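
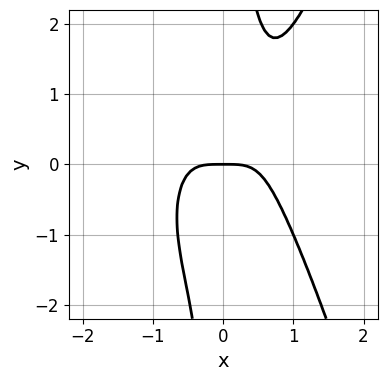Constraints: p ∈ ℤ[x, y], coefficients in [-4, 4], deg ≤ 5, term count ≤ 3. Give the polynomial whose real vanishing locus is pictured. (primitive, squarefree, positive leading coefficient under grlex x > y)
The degree is 4 — the shape is more complex than any degree-3 curve.
Observable constraints: one y-axis crossing is at y = 0; it crosses the x-axis at the gridline x = 0.
These observations pin down the coefficients.

2*x^4 - x*y^2 + y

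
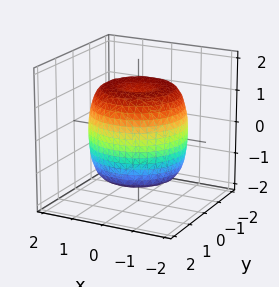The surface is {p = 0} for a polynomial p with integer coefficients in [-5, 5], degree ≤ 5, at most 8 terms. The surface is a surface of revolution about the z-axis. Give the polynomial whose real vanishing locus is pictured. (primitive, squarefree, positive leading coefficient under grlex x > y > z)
2*x^4 + 4*x^2*y^2 + 2*y^4 - 3*x^2 - 3*y^2 + 2*z^2 - 3

First, deg p = 4. A generic line meets the surface in up to 4 points.
Then, symmetry: the z-axis is an axis of rotation, so x and y enter only as x² + y².
Then, observable constraints: a circular section at z = -1 has radius between 1 and 2.
Finally, fitting integer coefficients to these (and the overall shape) gives p.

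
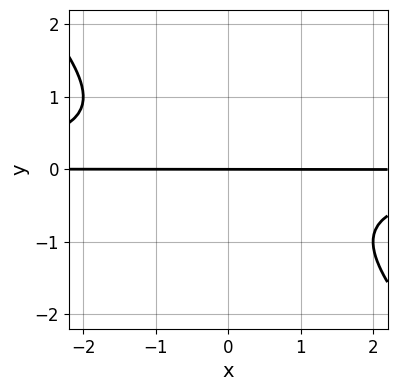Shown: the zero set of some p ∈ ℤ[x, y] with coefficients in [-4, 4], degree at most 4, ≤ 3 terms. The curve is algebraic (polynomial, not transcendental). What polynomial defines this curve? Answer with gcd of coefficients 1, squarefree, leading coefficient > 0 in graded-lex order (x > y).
x*y^2 + y^3 + y

(a) The degree is 3 — the shape is more complex than any degree-2 curve.
(b) Checking where it meets the axes: one y-axis crossing is at y = 0; the visible x-axis segment lies entirely on the curve.
(c) Fitting integer coefficients to these (and the overall shape) gives p.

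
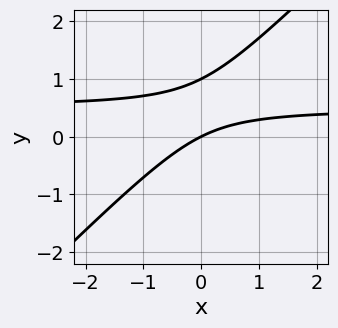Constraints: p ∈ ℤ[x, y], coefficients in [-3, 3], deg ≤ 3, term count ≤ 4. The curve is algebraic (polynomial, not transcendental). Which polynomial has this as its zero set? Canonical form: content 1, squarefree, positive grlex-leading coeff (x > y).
First, the degree is 2 — no degree-1 curve has this shape.
Next, from the axis intercepts and sections: one x-axis crossing is at x = 0; the y-axis gridline crossings are at y ∈ {0, 1}.
Finally, putting this together gives p.

2*x*y - 2*y^2 - x + 2*y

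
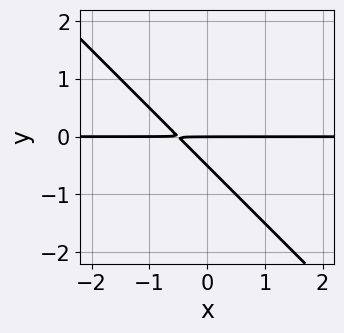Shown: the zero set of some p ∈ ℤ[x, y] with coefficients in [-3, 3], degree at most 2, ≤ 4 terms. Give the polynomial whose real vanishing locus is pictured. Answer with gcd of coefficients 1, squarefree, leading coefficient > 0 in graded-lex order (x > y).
(a) deg p = 2. A generic line meets the curve in up to 2 points.
(b) Reading off the gridlines: the visible x-axis segment lies entirely on the curve; it crosses the y-axis at the gridline y = 0.
(c) Together with the visible shape, these determine p as stated.

2*x*y + 2*y^2 + y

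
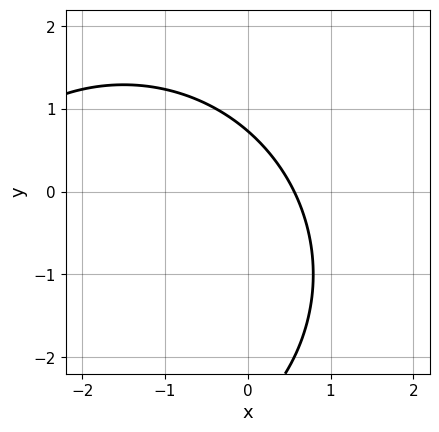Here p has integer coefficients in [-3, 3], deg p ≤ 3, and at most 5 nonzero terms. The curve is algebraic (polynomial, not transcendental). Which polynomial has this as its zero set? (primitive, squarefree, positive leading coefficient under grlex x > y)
1. The degree is 2 — the shape is more complex than any degree-1 curve.
2. Matching integer coefficients to the picture gives p.

x^2 + y^2 + 3*x + 2*y - 2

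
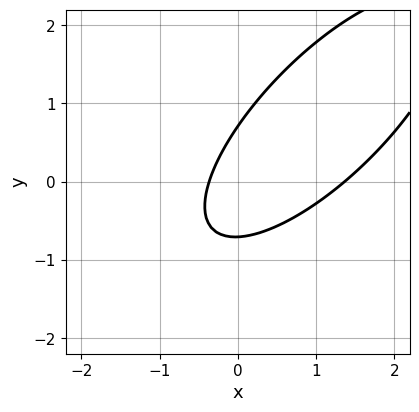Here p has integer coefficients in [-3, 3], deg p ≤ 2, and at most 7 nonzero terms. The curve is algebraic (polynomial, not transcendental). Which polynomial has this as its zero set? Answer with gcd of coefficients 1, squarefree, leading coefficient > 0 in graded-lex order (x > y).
(a) The degree is 2 — a generic line meets the curve in up to 2 points.
(b) Putting this together gives p.

2*x^2 - 3*x*y + 2*y^2 - 2*x - 1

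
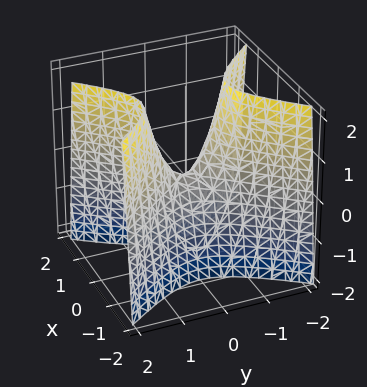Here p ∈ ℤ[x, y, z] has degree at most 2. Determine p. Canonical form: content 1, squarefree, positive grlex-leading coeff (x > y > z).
3*x^2 - 2*y^2 + z

(a) Degree: a saddle surface; a quadric, so deg p = 2.
(b) Symmetries: the x ↦ −x reflection is a symmetry, so x appears only in even powers; mirror symmetry y ↦ −y ⇒ only even powers of y.
(c) Against the integer gridlines: it crosses the y-axis at the gridline y = 0; it crosses the x-axis at the gridline x = 0; it meets the z-axis at z = 0 (among the integer gridlines).
(d) Matching integer coefficients to the picture gives p.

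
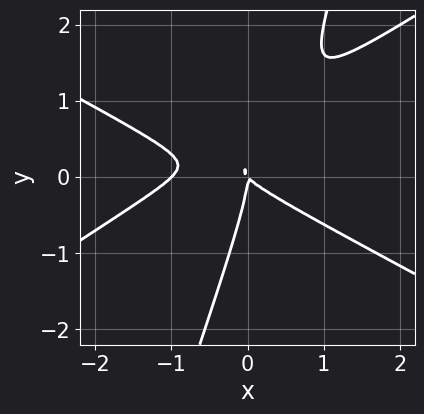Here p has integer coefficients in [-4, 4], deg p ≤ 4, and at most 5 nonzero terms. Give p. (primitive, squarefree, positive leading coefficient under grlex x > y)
x^3 - 3*x*y^2 + y^3 + x^2 + x*y

deg p = 3. No degree-2 curve has this shape.
Reading off the gridlines: among the integer gridlines, it crosses the x-axis at x ∈ {-1, 0}; it crosses the y-axis at the gridline y = 0.
Solving for integer coefficients yields p as stated.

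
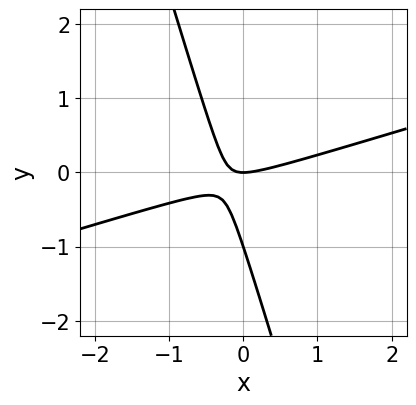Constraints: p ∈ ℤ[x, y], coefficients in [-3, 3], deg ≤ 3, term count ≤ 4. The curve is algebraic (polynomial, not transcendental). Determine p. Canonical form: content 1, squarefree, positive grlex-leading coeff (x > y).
x^2 - 3*x*y - y^2 - y

First, deg p = 2. A generic line meets the curve in up to 2 points.
Then, checking where it meets the axes: among the integer gridlines, it crosses the y-axis at y ∈ {-1, 0}; one x-axis crossing is at x = 0.
Finally, matching integer coefficients to the picture gives p.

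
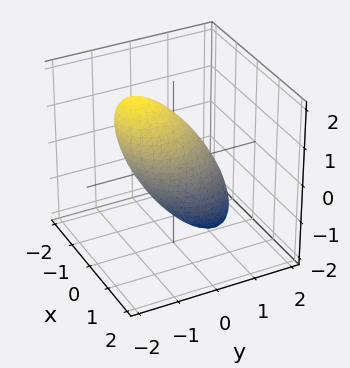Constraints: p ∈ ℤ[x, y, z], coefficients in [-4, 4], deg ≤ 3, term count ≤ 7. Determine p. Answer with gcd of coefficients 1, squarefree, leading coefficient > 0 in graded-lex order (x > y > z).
2*x^2 + 2*y^2 + 2*y*z + z^2 - 2

First, deg p = 2. The shape is more complex than any degree-1 surface.
Then, from the axis intercepts and sections: among the integer gridlines, it crosses the x-axis at x ∈ {-1, 1}; among the integer gridlines, it crosses the y-axis at y ∈ {-1, 1}.
Finally, fitting integer coefficients to these (and the overall shape) gives p.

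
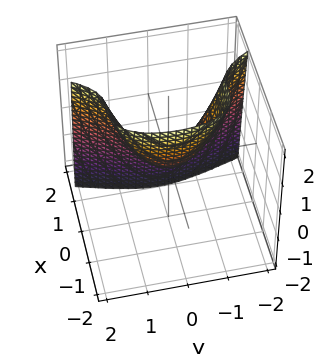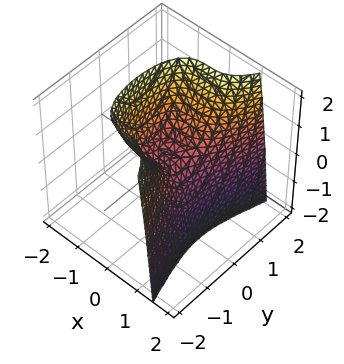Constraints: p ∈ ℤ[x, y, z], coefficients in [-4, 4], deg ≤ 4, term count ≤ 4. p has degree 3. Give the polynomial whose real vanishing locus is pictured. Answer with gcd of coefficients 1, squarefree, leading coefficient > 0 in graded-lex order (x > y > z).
2*x^3 - y^2 + z

deg p = 3. The shape is more complex than any degree-2 surface.
Observable constraints: one x-axis crossing is at x = 0; it crosses the y-axis at the gridline y = 0; it crosses the z-axis at the gridline z = 0.
Putting this together gives p.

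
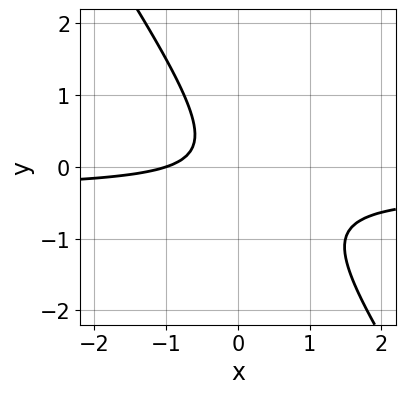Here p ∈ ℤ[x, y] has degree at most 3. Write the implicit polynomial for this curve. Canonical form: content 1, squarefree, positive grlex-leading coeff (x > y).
(a) The degree is 2 — the shape is more complex than any degree-1 curve.
(b) Against the integer gridlines: no y-intercept at any integer in the box; one x-axis crossing is at x = -1.
(c) Fitting integer coefficients to these (and the overall shape) gives p.

3*x*y + 2*y^2 + x + 1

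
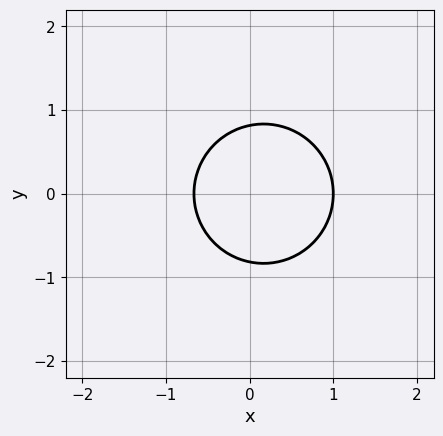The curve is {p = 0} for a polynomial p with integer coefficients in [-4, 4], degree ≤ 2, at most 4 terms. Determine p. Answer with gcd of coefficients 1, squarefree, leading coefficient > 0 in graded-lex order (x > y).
3*x^2 + 3*y^2 - x - 2

First, degree: a generic line meets the curve in up to 2 points, so deg p = 2.
Next, symmetries: the y ↦ −y reflection is a symmetry, so y appears only in even powers.
Then, from the axis intercepts and sections: one x-axis crossing is at x = 1.
Finally, putting this together gives p.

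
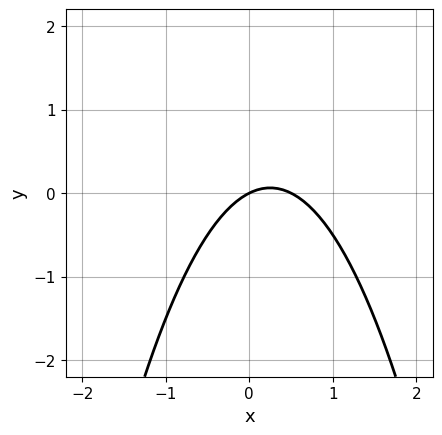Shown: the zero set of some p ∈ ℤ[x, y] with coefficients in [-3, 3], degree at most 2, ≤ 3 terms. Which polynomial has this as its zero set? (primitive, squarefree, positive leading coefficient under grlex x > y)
The degree is 2 — the shape is more complex than any degree-1 curve.
Observable constraints: one x-axis crossing is at x = 0; one y-axis crossing is at y = 0.
These observations pin down the coefficients.

2*x^2 - x + 2*y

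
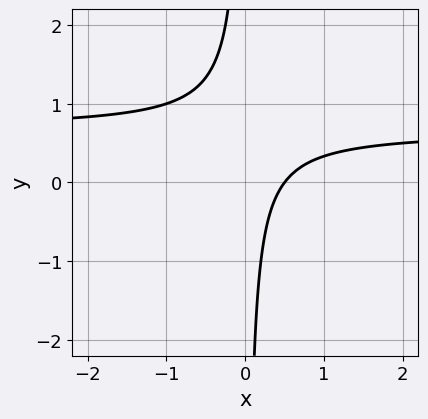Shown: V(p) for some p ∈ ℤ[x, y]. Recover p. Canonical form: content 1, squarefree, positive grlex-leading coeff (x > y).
3*x*y - 2*x + 1

(a) The degree is 2 — no degree-1 curve has this shape.
(b) Reading off the gridlines: the curve avoids every integer y-axis point in the box.
(c) These observations pin down the coefficients.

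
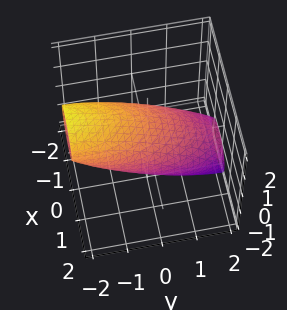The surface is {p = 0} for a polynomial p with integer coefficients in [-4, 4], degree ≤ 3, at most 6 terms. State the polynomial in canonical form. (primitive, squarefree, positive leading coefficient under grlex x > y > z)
The degree is 2 — a generic line meets the surface in up to 2 points.
From the axis intercepts and sections: the z-axis gridline crossings are at z ∈ {-1, 1}; the x-axis gridline crossings are at x ∈ {-1, 1}.
The integer polynomial consistent with all of this is the stated p.

3*x^2 + y^2 + 3*y*z + 3*z^2 - 3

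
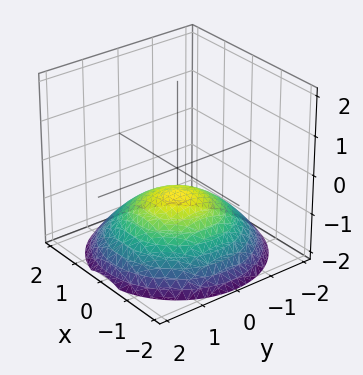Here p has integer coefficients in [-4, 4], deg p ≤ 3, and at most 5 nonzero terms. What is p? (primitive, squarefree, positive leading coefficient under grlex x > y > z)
x^2 + y^2 + 3*z + 2

1. deg p = 2.
2. By symmetry, the z-axis is an axis of rotation, so x and y enter only as x² + y².
3. Observable constraints: the surface avoids every integer y-axis point in the box; a circular section at z = -1 has radius exactly 1.
4. Putting this together gives p.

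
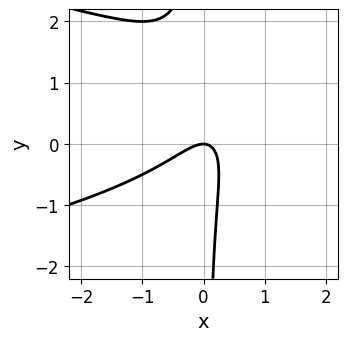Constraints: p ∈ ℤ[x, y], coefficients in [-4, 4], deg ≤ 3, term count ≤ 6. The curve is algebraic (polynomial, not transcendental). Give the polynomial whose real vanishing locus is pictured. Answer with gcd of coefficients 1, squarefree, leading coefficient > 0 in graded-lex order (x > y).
2*x*y^2 + 2*x^2 - 2*x*y + y

Degree: a generic line meets the curve in up to 3 points, so deg p = 3.
From the axis intercepts and sections: it crosses the y-axis at the gridline y = 0; it crosses the x-axis at the gridline x = 0.
Together with the visible shape, these determine p as stated.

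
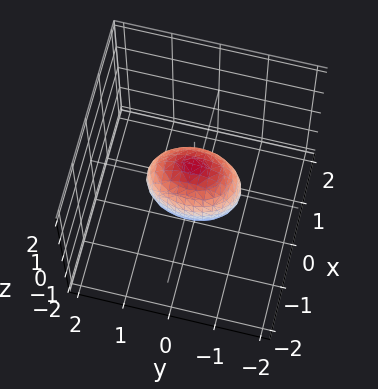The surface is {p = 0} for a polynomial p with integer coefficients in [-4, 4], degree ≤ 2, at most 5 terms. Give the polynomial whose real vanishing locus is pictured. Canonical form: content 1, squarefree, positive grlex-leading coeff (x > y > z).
2*x^2 + y^2 + z^2 - 1

1. The degree is 2 — a closed, bounded, convex surface; a quadric.
2. Symmetries: it's symmetric under x → −x, forcing even powers of x; it's symmetric under z → −z, forcing even powers of z; the y ↦ −y reflection is a symmetry, so y appears only in even powers.
3. Checking where it meets the axes: the y-axis gridline crossings are at y ∈ {-1, 1}; among the integer gridlines, it crosses the z-axis at z ∈ {-1, 1}.
4. Assembling these constraints gives the stated polynomial.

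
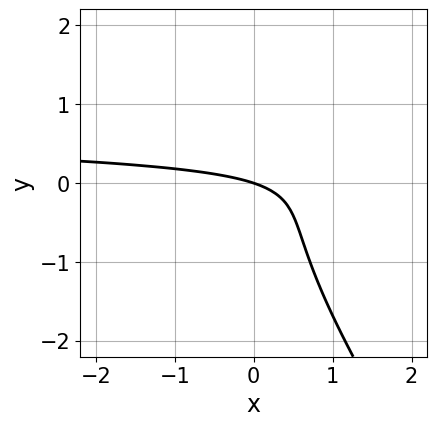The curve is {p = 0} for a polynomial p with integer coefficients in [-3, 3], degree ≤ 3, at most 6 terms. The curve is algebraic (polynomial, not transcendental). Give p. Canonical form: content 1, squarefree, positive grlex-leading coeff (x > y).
deg p = 3.
Checking where it meets the axes: it meets the x-axis at x = 0 (among the integer gridlines); it meets the y-axis at y = 0 (among the integer gridlines).
Together with the visible shape, these determine p as stated.

3*x*y^2 + 2*y^3 - 3*x*y + x + 3*y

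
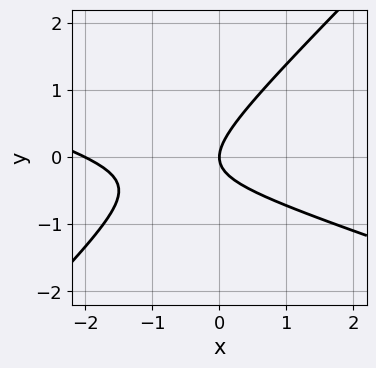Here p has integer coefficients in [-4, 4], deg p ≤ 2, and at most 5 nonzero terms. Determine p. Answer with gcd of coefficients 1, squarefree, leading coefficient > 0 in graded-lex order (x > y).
x^2 + 2*x*y - 3*y^2 + 2*x

(a) The degree is 2 — a generic line meets the curve in up to 2 points.
(b) Reading off the gridlines: among the integer gridlines, it crosses the x-axis at x ∈ {-2, 0}; it crosses the y-axis at the gridline y = 0.
(c) Solving for integer coefficients yields p as stated.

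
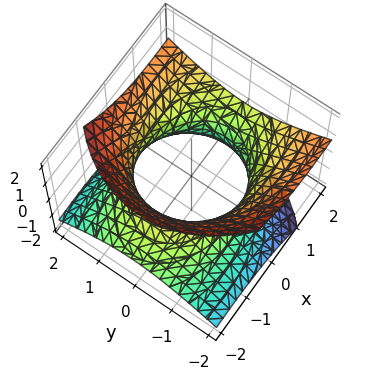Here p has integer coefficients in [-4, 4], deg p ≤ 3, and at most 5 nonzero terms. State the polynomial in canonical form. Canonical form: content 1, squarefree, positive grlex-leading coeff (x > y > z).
1. The degree is 2 — a generic line meets the surface in up to 2 points.
2. Checking where it meets the axes: no z-intercept at any integer in the box.
3. Matching integer coefficients to the picture gives p.

x^2 - 3*x*z + 2*y^2 - 3*z^2 - 3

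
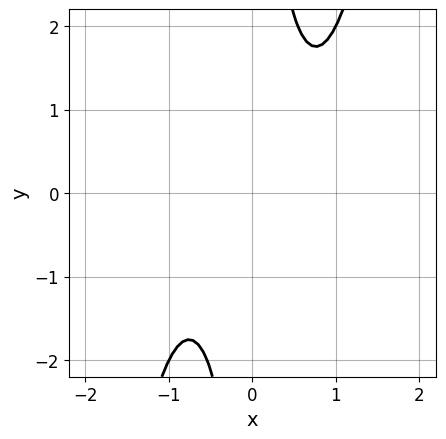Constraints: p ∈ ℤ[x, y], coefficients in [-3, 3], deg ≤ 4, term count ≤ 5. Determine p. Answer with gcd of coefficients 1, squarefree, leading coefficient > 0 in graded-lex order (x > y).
x^4 - x*y + 1

Degree: a generic line meets the curve in up to 4 points, so deg p = 4.
Reading off the gridlines: the curve avoids every integer y-axis point in the box; the curve avoids every integer x-axis point in the box.
Putting this together gives p.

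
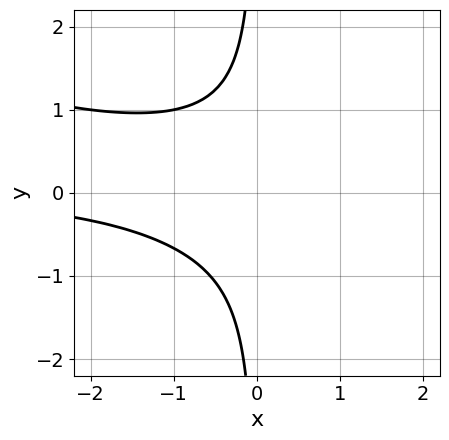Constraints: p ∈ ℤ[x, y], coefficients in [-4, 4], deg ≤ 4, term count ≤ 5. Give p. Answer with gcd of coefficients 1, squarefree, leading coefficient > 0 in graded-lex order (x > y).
x^2*y + 3*x*y^2 + 2

(a) deg p = 3.
(b) Checking where it meets the axes: the curve avoids every integer y-axis point in the box; it misses every integer gridline on the x-axis.
(c) Solving for integer coefficients yields p as stated.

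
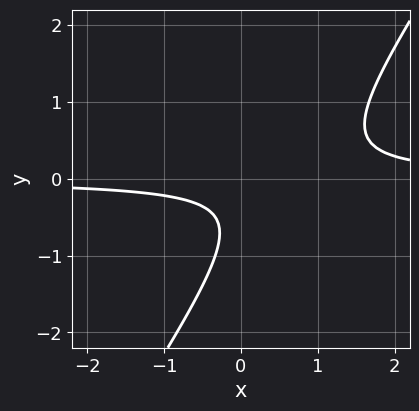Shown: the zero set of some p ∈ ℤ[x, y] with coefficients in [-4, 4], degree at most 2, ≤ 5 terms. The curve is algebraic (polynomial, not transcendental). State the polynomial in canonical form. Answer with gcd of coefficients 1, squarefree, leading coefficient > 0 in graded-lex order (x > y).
(a) The degree is 2 — no degree-1 curve has this shape.
(b) Against the integer gridlines: no y-intercept at any integer in the box; no x-intercept at any integer in the box.
(c) Solving for integer coefficients yields p as stated.

3*x*y - 2*y^2 - 2*y - 1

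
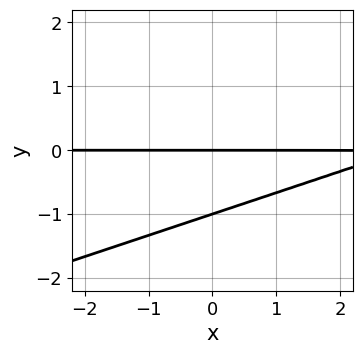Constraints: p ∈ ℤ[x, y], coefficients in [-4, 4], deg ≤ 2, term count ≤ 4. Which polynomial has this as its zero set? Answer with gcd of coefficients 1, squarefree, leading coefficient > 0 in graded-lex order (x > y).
First, the degree is 2 — the shape is more complex than any degree-1 curve.
Next, from the axis intercepts and sections: among the integer gridlines, it crosses the y-axis at y ∈ {-1, 0}; the visible x-axis segment lies entirely on the curve.
Finally, these observations pin down the coefficients.

x*y - 3*y^2 - 3*y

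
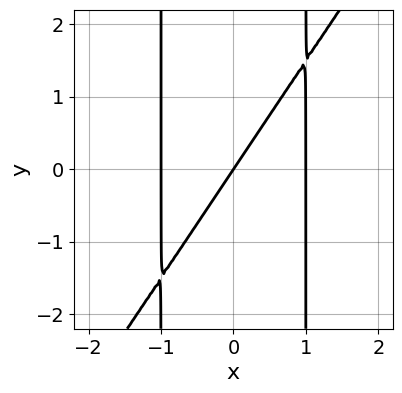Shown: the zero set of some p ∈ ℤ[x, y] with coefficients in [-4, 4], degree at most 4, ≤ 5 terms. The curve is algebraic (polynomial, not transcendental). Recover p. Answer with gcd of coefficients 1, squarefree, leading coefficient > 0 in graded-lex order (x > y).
3*x^3 - 2*x^2*y - 3*x + 2*y

1. deg p = 3. The shape is more complex than any degree-2 curve.
2. Checking where it meets the axes: the x-axis gridline crossings are at x ∈ {-1, 0, 1}; one y-axis crossing is at y = 0.
3. The integer polynomial consistent with all of this is the stated p.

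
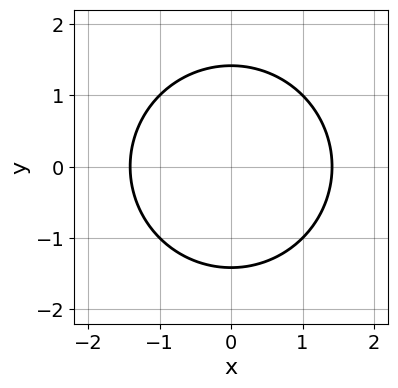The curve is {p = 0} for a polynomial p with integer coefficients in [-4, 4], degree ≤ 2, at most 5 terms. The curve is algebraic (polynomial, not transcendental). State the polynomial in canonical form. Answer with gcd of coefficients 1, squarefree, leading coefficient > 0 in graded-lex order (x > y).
First, the degree is 2 — the shape is more complex than any degree-1 curve.
Next, symmetries: mirror symmetry x ↦ −x ⇒ only even powers of x; it's symmetric under y → −y, forcing even powers of y.
Finally, matching integer coefficients to the picture gives p.

x^2 + y^2 - 2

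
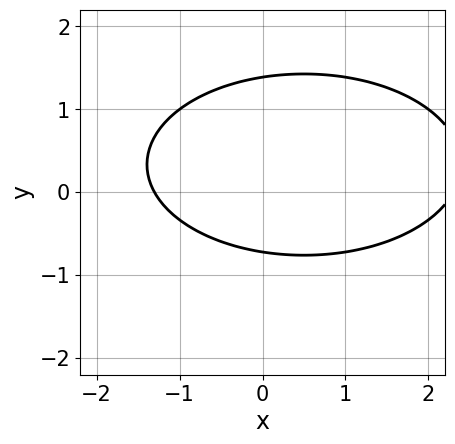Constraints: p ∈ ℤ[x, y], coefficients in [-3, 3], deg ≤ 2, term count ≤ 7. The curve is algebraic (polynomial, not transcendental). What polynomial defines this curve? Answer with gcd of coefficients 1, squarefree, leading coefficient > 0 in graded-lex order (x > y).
First, the degree is 2 — a generic line meets the curve in up to 2 points.
Finally, solving for integer coefficients yields p as stated.

x^2 + 3*y^2 - x - 2*y - 3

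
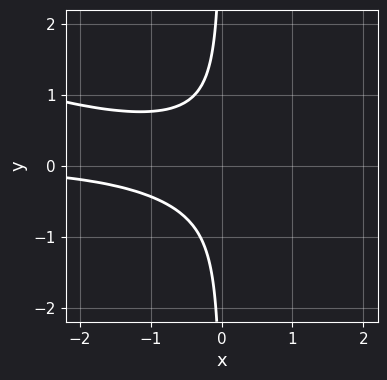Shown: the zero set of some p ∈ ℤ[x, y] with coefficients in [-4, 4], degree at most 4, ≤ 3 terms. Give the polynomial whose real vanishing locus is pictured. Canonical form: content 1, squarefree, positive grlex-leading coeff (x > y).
x^2*y + 3*x*y^2 + 1

1. deg p = 3. A generic line meets the curve in up to 3 points.
2. Observable constraints: it misses every integer gridline on the y-axis; it misses every integer gridline on the x-axis.
3. Putting this together gives p.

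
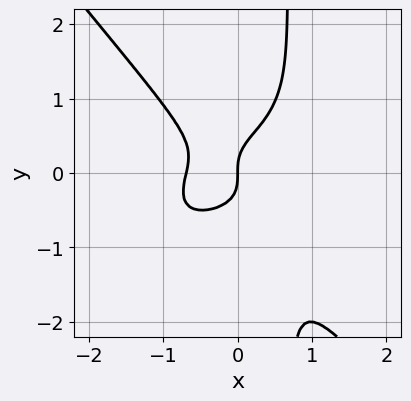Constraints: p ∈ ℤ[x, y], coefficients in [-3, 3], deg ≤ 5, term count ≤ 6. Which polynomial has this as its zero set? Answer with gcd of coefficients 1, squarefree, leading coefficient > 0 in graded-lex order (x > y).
3*x^4 - 2*x^3*y + 3*x*y^3 - 2*y^3 + x

1. deg p = 4. No degree-3 curve has this shape.
2. Against the integer gridlines: one y-axis crossing is at y = 0; it meets the x-axis at x = 0 (among the integer gridlines).
3. Assembling these constraints gives the stated polynomial.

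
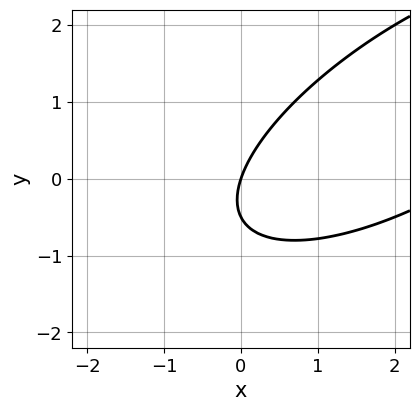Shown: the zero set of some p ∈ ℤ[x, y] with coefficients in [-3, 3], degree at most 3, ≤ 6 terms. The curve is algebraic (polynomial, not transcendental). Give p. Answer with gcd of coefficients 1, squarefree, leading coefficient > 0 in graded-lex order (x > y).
x^2 - 2*x*y + 2*y^2 - 3*x + y

1. The degree is 2 — a generic line meets the curve in up to 2 points.
2. Reading off the gridlines: one x-axis crossing is at x = 0; it crosses the y-axis at the gridline y = 0.
3. Matching integer coefficients to the picture gives p.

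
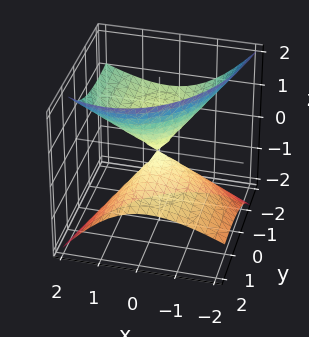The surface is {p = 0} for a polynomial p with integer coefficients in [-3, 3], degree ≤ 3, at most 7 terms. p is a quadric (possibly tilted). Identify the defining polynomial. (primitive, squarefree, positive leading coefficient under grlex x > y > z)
1. The picture has 2 separate pieces.
2. The degree is 2 — no degree-1 surface has this shape.
3. Against the integer gridlines: one x-axis crossing is at x = 0; it crosses the y-axis at the gridline y = 0; it crosses the z-axis at the gridline z = 0.
4. Assembling these constraints gives the stated polynomial.

2*x^2 - 2*x*z + y^2 + 3*y*z - 2*z^2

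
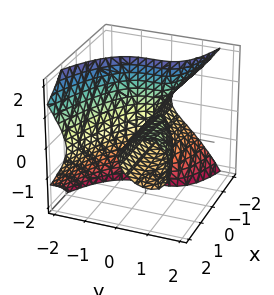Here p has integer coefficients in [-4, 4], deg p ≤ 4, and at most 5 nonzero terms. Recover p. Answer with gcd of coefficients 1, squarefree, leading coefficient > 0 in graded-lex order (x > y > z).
3*x*z^2 + 3*y^3 - 3*x*y + 2*z^2 - 2*y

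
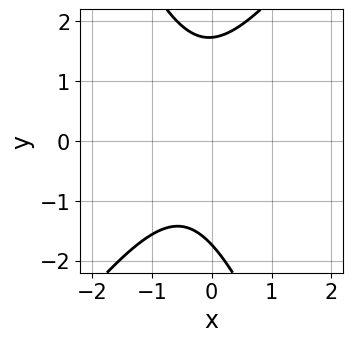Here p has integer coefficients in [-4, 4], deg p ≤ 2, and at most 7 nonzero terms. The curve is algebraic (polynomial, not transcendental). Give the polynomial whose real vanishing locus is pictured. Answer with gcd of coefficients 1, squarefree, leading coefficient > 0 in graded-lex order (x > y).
1. The degree is 2 — no degree-1 curve has this shape.
2. Reading off the gridlines: no x-intercept at any integer in the box.
3. Matching integer coefficients to the picture gives p.

3*x^2 - x*y - y^2 + 2*x + 3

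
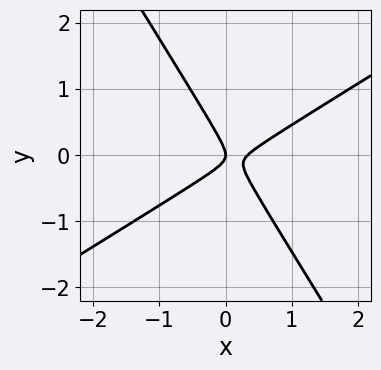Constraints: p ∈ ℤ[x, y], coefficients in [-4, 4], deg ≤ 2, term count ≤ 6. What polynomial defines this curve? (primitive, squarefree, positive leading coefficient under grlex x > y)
3*x^2 - 3*x*y - 3*y^2 - x

(a) The degree is 2 — a generic line meets the curve in up to 2 points.
(b) From the axis intercepts and sections: it crosses the y-axis at the gridline y = 0; it meets the x-axis at x = 0 (among the integer gridlines).
(c) Assembling these constraints gives the stated polynomial.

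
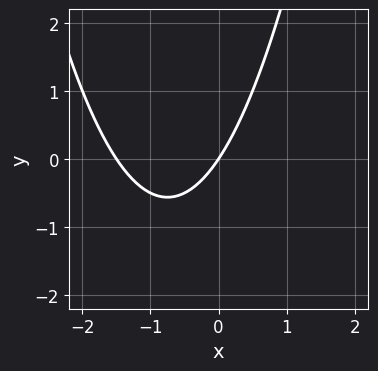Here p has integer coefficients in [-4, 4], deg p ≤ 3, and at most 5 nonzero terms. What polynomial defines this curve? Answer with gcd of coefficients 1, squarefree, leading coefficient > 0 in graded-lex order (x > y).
First, degree: no degree-1 curve has this shape, so deg p = 2.
Then, from the visible intercepts: one y-axis crossing is at y = 0; one x-axis crossing is at x = 0.
Finally, assembling these constraints gives the stated polynomial.

2*x^2 + 3*x - 2*y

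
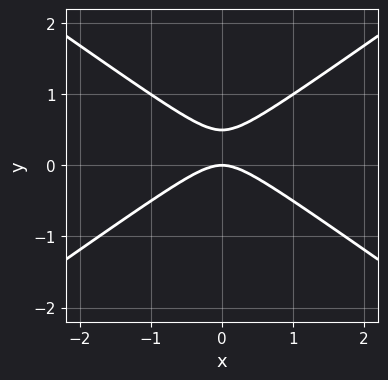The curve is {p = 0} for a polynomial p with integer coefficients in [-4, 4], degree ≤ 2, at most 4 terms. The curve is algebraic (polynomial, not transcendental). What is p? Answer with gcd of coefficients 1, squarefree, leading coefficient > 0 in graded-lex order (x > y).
First, degree: no degree-1 curve has this shape, so deg p = 2.
Then, symmetries: the x ↦ −x reflection is a symmetry, so x appears only in even powers.
Next, from the axis intercepts and sections: one y-axis crossing is at y = 0; it meets the x-axis at x = 0 (among the integer gridlines).
Finally, putting this together gives p.

x^2 - 2*y^2 + y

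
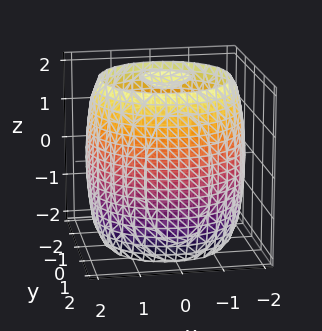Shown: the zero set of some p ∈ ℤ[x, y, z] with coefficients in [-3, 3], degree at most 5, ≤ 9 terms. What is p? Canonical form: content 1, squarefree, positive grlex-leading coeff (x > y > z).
I count 3 distinct pieces. They look like related sheets of one shape, so recover p as a whole.
The degree is 4 — a generic line meets the surface in up to 4 points.
Symmetries: rotational symmetry about the z-axis ⇒ p depends on x, y only through x² + y².
Reading off the gridlines: a circular section at z = -2 has radius between 0 and 1.
Fitting integer coefficients to these (and the overall shape) gives p.

x^4 + 2*x^2*y^2 + y^4 - 3*x^2 - 3*y^2 + z^2 - 3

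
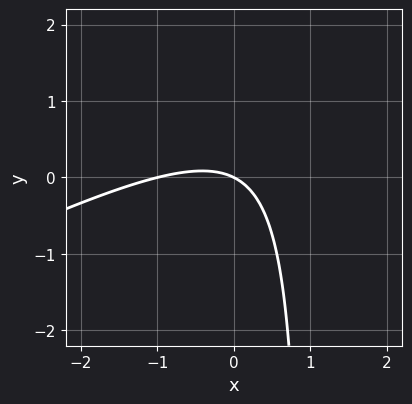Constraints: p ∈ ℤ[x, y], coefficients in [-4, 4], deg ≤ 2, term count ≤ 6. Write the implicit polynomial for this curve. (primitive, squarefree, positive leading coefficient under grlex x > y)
x^2 - 2*x*y + x + 2*y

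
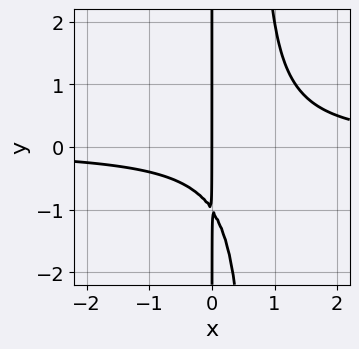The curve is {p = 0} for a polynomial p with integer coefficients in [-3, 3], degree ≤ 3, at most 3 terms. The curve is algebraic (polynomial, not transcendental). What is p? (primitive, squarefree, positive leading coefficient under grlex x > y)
First, degree: a generic line meets the curve in up to 3 points, so deg p = 3.
Next, against the integer gridlines: it crosses the x-axis at the gridline x = 0; the visible y-axis segment lies entirely on the curve.
Finally, these observations pin down the coefficients.

3*x^2*y - 2*x*y - 2*x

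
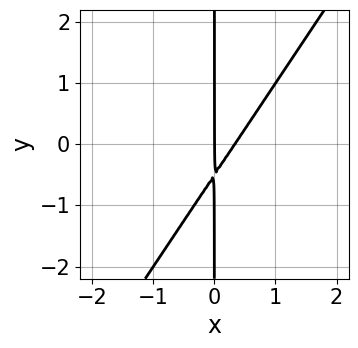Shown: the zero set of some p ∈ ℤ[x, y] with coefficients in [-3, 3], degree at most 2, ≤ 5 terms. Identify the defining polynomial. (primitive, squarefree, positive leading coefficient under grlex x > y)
3*x^2 - 2*x*y - x

1. Degree: no degree-1 curve has this shape, so deg p = 2.
2. Reading off the gridlines: every point of the y-axis in the box is on the curve; one x-axis crossing is at x = 0.
3. Putting this together gives p.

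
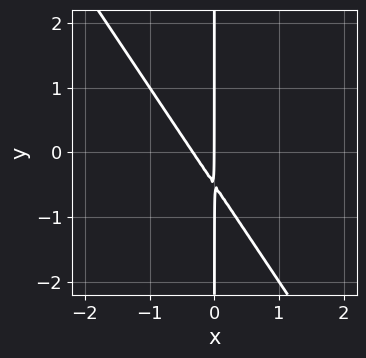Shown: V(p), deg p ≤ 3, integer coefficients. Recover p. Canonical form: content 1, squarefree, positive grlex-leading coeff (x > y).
1. The degree is 2 — a generic line meets the curve in up to 2 points.
2. Reading off the gridlines: the visible y-axis segment lies entirely on the curve; one x-axis crossing is at x = 0.
3. Fitting integer coefficients to these (and the overall shape) gives p.

3*x^2 + 2*x*y + x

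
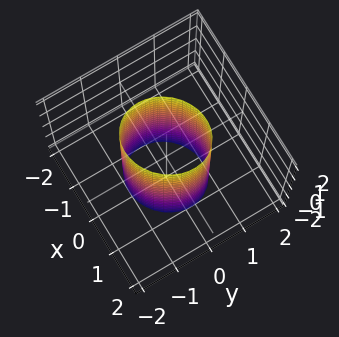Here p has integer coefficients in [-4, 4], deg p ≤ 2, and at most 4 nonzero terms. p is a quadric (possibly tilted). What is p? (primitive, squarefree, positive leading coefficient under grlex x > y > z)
First, deg p = 2.
Next, from the axis intercepts and sections: among the integer gridlines, it crosses the y-axis at y ∈ {-1, 1}; it misses every integer gridline on the z-axis.
Finally, solving for integer coefficients yields p as stated.

3*x^2 - x*y + 3*y^2 - 3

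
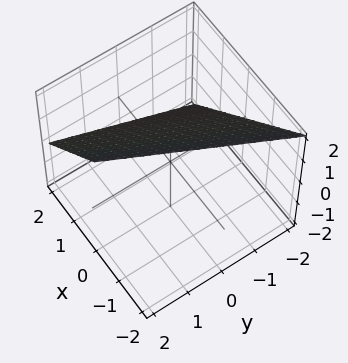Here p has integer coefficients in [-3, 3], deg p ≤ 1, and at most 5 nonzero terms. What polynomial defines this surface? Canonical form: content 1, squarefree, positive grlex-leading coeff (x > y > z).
2*x - y + 2*z - 2

First, deg p = 1.
Then, from the visible intercepts: one y-axis crossing is at y = -2; it meets the x-axis at x = 1 (among the integer gridlines).
Finally, putting this together gives p.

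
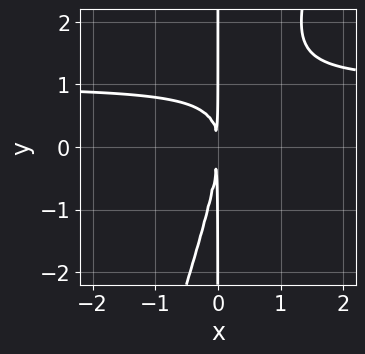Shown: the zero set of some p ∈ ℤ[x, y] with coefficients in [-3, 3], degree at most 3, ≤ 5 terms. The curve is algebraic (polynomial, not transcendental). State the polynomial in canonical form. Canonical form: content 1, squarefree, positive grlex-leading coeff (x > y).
3*x^2*y - x*y^2 - 3*x^2

deg p = 3. The shape is more complex than any degree-2 curve.
From the visible intercepts: the visible y-axis segment lies entirely on the curve.
Matching integer coefficients to the picture gives p.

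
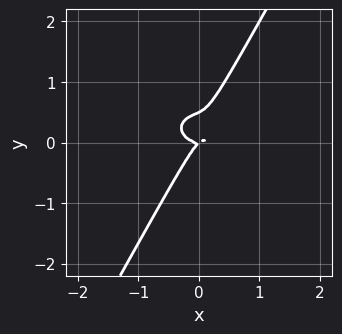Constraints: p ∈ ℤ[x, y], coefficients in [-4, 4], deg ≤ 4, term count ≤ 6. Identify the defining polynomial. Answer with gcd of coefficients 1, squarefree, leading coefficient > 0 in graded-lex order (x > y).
deg p = 3. No degree-2 curve has this shape.
Checking where it meets the axes: it meets the x-axis at x = 0 (among the integer gridlines); it meets the y-axis at y = 0 (among the integer gridlines).
Putting this together gives p.

2*x^3 + 3*x*y^2 - 2*y^3 - x*y + y^2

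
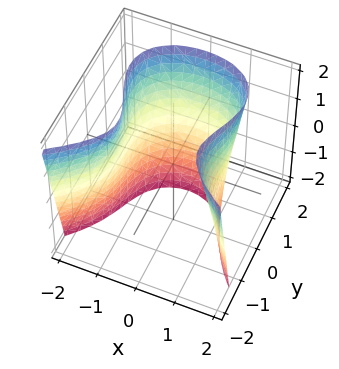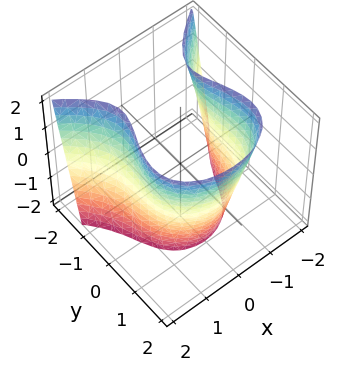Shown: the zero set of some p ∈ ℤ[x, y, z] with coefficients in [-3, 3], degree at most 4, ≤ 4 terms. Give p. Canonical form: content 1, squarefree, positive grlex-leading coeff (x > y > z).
(a) deg p = 3. The shape is more complex than any degree-2 surface.
(b) Observable constraints: no z-intercept at any integer in the box.
(c) Together with the visible shape, these determine p as stated.

y^3 + 2*x^2 - y*z - 3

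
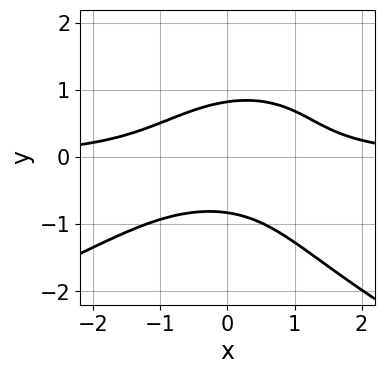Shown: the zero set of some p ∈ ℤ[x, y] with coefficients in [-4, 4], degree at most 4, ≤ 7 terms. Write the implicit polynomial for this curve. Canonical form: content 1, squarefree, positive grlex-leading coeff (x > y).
Degree: a generic line meets the curve in up to 4 points, so deg p = 4.
Observable constraints: the curve avoids every integer x-axis point in the box.
The integer polynomial consistent with all of this is the stated p.

2*y^4 + 3*x^2*y - 2*x*y^2 + 3*y^2 - 3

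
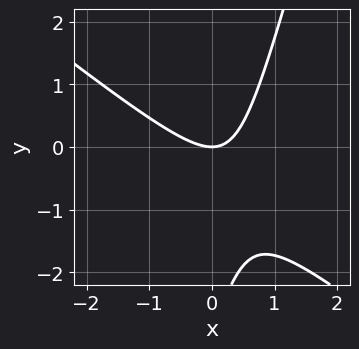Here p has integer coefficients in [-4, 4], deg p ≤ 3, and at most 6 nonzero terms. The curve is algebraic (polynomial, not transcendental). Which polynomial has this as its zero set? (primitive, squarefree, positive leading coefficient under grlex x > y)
First, the degree is 2 — the shape is more complex than any degree-1 curve.
Then, from the axis intercepts and sections: one y-axis crossing is at y = 0; it crosses the x-axis at the gridline x = 0.
Finally, assembling these constraints gives the stated polynomial.

3*x^2 + 3*x*y - y^2 - 3*y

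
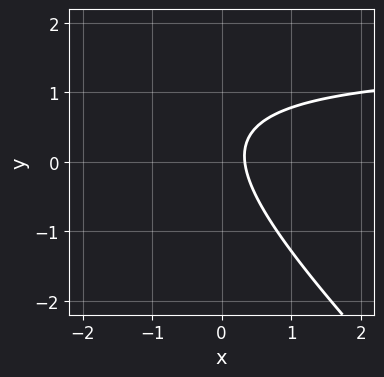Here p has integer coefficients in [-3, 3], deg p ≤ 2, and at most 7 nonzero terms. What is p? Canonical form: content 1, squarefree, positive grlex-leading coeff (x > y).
First, deg p = 2. The shape is more complex than any degree-1 curve.
Then, against the integer gridlines: no y-intercept at any integer in the box.
Finally, assembling these constraints gives the stated polynomial.

2*x*y + 2*y^2 - 3*x - y + 1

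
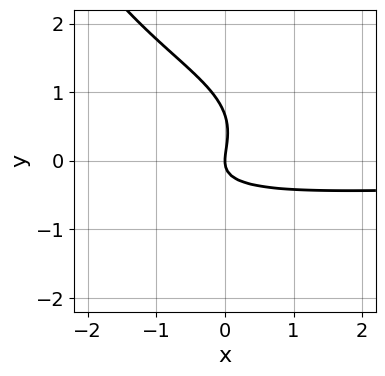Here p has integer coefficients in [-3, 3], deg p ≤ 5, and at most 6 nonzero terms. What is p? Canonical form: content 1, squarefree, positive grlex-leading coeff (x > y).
1. The degree is 4 — a generic line meets the curve in up to 4 points.
2. Checking where it meets the axes: one x-axis crossing is at x = 0; one y-axis crossing is at y = 0.
3. Together with the visible shape, these determine p as stated.

x^2*y^2 - 3*y^3 - 3*x*y + 2*y^2 - 2*x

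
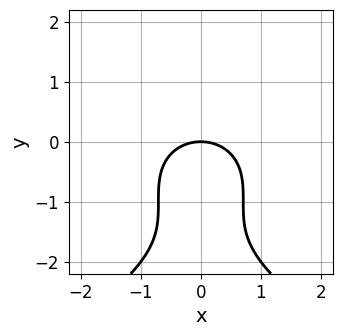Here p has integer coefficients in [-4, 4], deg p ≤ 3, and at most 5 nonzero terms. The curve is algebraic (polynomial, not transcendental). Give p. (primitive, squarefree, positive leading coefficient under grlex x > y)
First, degree: a generic line meets the curve in up to 3 points, so deg p = 3.
Next, symmetries: mirror symmetry x ↦ −x ⇒ only even powers of x.
Next, observable constraints: it crosses the y-axis at the gridline y = 0; it meets the x-axis at x = 0 (among the integer gridlines).
Finally, putting this together gives p.

y^3 + 2*x^2 + 3*y^2 + 3*y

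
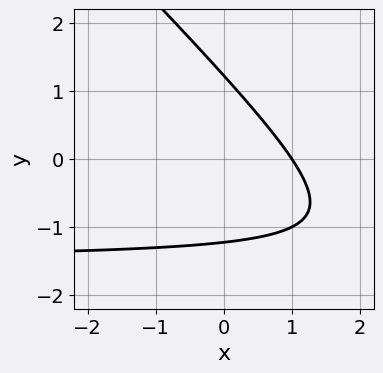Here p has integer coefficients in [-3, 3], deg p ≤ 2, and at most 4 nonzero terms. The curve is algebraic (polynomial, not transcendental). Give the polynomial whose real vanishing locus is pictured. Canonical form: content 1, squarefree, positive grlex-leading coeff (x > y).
First, degree: no degree-1 curve has this shape, so deg p = 2.
Next, observable constraints: it crosses the x-axis at the gridline x = 1.
Finally, solving for integer coefficients yields p as stated.

2*x*y + 2*y^2 + 3*x - 3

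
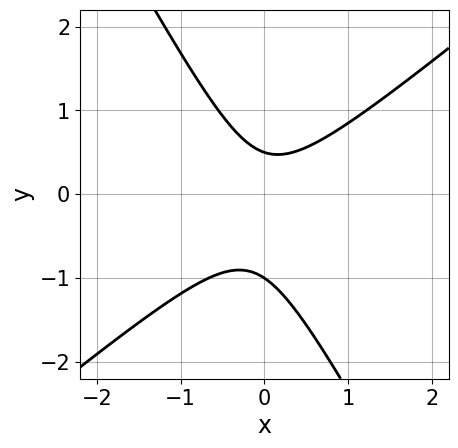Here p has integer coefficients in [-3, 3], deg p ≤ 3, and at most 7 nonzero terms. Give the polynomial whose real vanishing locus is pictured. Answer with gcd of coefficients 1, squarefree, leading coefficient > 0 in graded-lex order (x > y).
3*x^2 - 2*x*y - 2*y^2 - y + 1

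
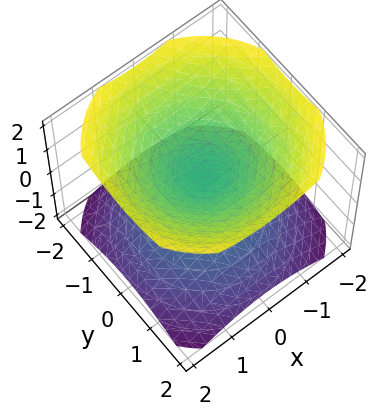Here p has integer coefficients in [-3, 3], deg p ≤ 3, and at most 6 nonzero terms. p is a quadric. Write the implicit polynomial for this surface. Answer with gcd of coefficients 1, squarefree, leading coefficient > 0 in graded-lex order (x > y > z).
2*x^2 + 2*y^2 - 3*z^2 + 1

There are 2 components.
The degree is 2 — two separate bowl-shaped sheets opening away from each other; a quadric.
By symmetry, every cross-section ⟂ z is a circle, so x, y appear only via x² + y²; mirror symmetry z ↦ −z ⇒ only even powers of z.
Against the integer gridlines: no y-intercept at any integer in the box; a circular section at z = 1 has radius exactly 1; it misses every integer gridline on the x-axis.
The integer polynomial consistent with all of this is the stated p.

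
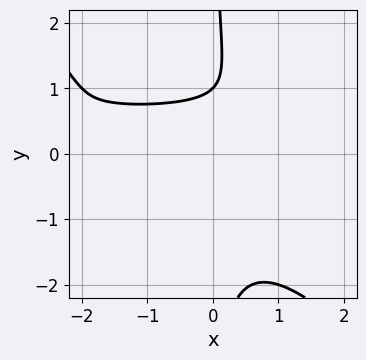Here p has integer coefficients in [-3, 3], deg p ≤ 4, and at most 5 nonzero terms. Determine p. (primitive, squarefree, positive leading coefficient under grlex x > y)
2*x^2*y^2 + 2*x*y^3 - x^2*y - 2*y + 2

(a) The degree is 4 — the shape is more complex than any degree-3 curve.
(b) Checking where it meets the axes: one y-axis crossing is at y = 1; the curve avoids every integer x-axis point in the box.
(c) The integer polynomial consistent with all of this is the stated p.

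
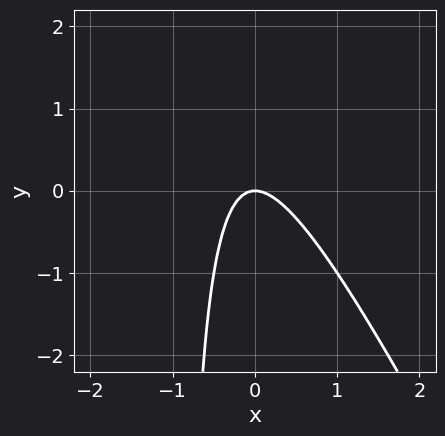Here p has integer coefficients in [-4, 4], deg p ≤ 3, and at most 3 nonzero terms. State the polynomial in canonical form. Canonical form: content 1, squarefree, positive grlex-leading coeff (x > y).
2*x^2 + x*y + y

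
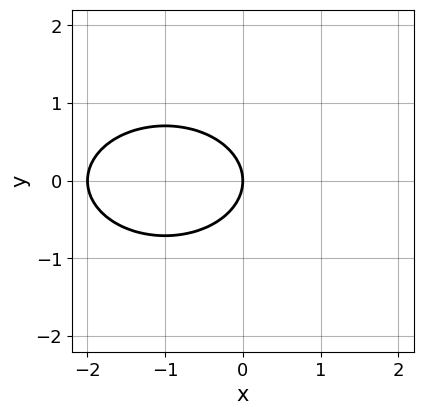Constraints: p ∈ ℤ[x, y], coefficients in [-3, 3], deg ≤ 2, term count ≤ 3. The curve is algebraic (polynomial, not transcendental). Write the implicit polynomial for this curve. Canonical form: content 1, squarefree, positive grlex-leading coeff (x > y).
x^2 + 2*y^2 + 2*x

First, degree: a generic line meets the curve in up to 2 points, so deg p = 2.
Then, symmetries: mirror symmetry y ↦ −y ⇒ only even powers of y.
Next, against the integer gridlines: one y-axis crossing is at y = 0; the x-axis gridline crossings are at x ∈ {-2, 0}.
Finally, solving for integer coefficients yields p as stated.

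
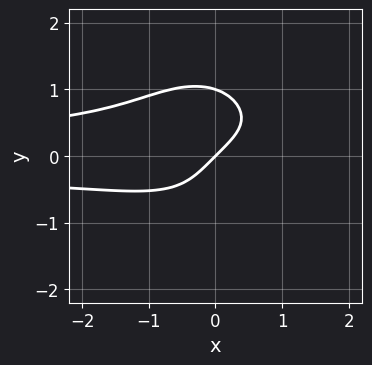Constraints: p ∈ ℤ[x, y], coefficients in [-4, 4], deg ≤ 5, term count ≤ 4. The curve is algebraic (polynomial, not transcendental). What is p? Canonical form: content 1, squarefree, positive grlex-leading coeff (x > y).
3*x^2*y^2 + 2*y^4 + 2*x - 2*y

1. The degree is 4 — the shape is more complex than any degree-3 curve.
2. From the visible intercepts: it crosses the x-axis at the gridline x = 0; the y-axis gridline crossings are at y ∈ {0, 1}.
3. Assembling these constraints gives the stated polynomial.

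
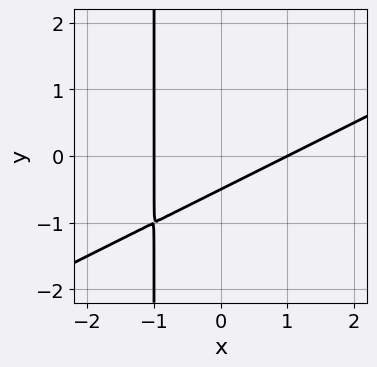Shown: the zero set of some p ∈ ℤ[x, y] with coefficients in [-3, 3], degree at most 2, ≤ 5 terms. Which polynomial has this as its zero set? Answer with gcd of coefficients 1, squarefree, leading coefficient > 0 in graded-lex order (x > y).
x^2 - 2*x*y - 2*y - 1

First, the degree is 2 — the shape is more complex than any degree-1 curve.
Next, observable constraints: the x-axis gridline crossings are at x ∈ {-1, 1}.
Finally, fitting integer coefficients to these (and the overall shape) gives p.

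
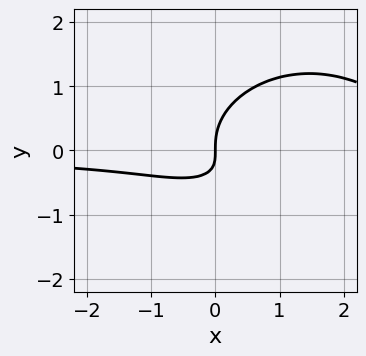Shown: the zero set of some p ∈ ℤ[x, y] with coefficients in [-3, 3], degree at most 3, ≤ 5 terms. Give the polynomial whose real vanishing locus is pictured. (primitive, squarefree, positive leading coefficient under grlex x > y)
2*x^2*y - x*y^2 + 3*y^3 - 3*x*y - 2*x

(a) The degree is 3 — the shape is more complex than any degree-2 curve.
(b) Against the integer gridlines: it crosses the x-axis at the gridline x = 0; one y-axis crossing is at y = 0.
(c) The integer polynomial consistent with all of this is the stated p.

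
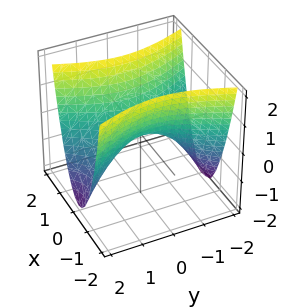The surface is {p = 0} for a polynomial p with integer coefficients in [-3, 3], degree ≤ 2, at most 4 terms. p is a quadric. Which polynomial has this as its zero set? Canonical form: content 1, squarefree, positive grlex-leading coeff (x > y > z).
3*x^2 - y^2 - 2*z

(a) The degree is 2 — a hyperbolic paraboloid; a quadric.
(b) Symmetries: mirror symmetry x ↦ −x ⇒ only even powers of x; the y ↦ −y reflection is a symmetry, so y appears only in even powers.
(c) Observable constraints: it meets the y-axis at y = 0 (among the integer gridlines); it meets the z-axis at z = 0 (among the integer gridlines); it crosses the x-axis at the gridline x = 0.
(d) Solving for integer coefficients yields p as stated.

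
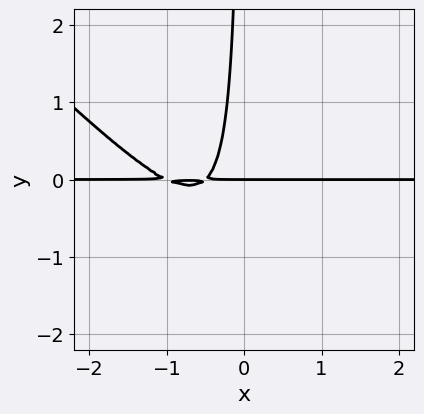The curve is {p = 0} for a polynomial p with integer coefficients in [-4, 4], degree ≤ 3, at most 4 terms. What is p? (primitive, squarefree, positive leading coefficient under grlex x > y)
2*x^2*y + 2*x*y^2 + 3*x*y + y

1. Degree: the shape is more complex than any degree-2 curve, so deg p = 3.
2. Checking where it meets the axes: every point of the x-axis in the box is on the curve; it crosses the y-axis at the gridline y = 0.
3. These observations pin down the coefficients.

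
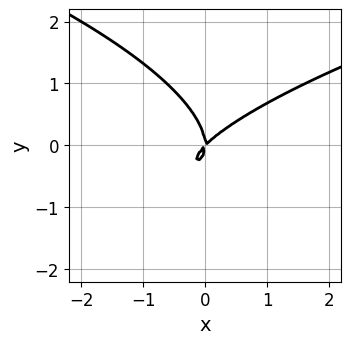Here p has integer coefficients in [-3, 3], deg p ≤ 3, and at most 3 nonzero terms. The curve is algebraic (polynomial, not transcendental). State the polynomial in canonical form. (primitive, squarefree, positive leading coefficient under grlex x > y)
y^3 - x^2 + x*y

First, the degree is 3 — the shape is more complex than any degree-2 curve.
Next, against the integer gridlines: one y-axis crossing is at y = 0; it meets the x-axis at x = 0 (among the integer gridlines).
Finally, assembling these constraints gives the stated polynomial.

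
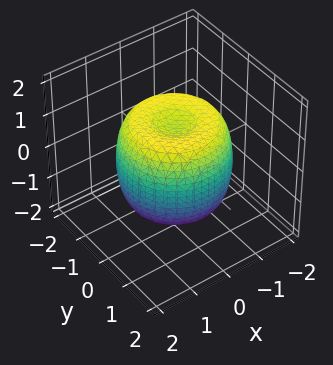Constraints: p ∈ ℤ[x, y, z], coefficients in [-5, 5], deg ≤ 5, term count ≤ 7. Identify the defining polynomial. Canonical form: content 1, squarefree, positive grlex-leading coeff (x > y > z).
First, degree: the shape is more complex than any degree-3 surface, so deg p = 4.
Next, symmetries: rotational symmetry about the z-axis ⇒ p depends on x, y only through x² + y².
Then, from the axis intercepts and sections: among the integer gridlines, it crosses the z-axis at z ∈ {-1, 1}; a circular section at z = 1 has radius between 1 and 2.
Finally, these observations pin down the coefficients.

2*x^4 + 4*x^2*y^2 + 2*y^4 - 3*x^2 - 3*y^2 + 2*z^2 - 2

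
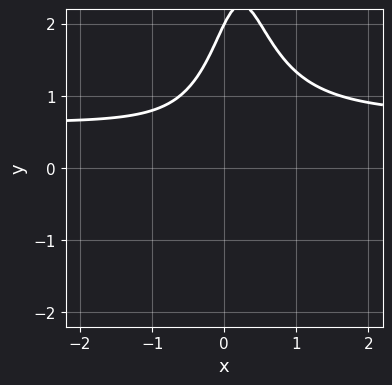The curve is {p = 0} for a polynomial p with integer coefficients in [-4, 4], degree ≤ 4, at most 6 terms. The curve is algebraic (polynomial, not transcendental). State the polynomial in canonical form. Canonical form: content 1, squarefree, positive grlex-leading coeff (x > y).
3*x^2*y - 2*x^2 - x*y + y - 2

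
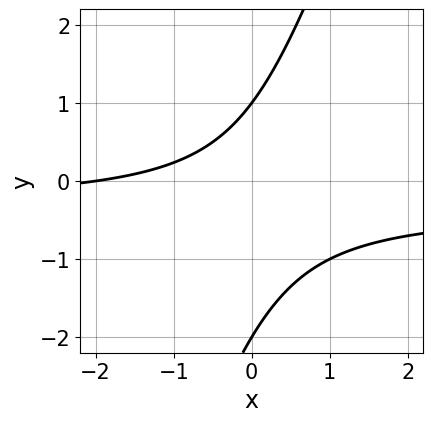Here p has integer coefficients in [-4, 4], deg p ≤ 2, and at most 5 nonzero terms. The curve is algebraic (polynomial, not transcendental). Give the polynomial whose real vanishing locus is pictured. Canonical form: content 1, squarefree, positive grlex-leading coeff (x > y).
3*x*y - y^2 + x - y + 2

1. deg p = 2. The shape is more complex than any degree-1 curve.
2. From the axis intercepts and sections: among the integer gridlines, it crosses the y-axis at y ∈ {-2, 1}; it meets the x-axis at x = -2 (among the integer gridlines).
3. Fitting integer coefficients to these (and the overall shape) gives p.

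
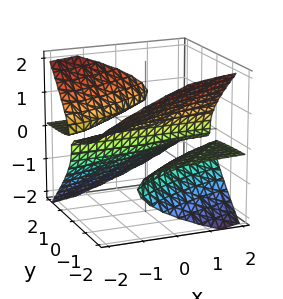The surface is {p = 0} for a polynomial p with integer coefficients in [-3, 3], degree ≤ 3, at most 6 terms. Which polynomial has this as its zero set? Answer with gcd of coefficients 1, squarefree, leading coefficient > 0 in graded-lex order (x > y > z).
2*x*y*z - 2*y^2*z + 3*z^3 + y

1. There are 3 components. Treating them together as one polynomial.
2. The degree is 3 — no degree-2 surface has this shape.
3. From the visible intercepts: every point of the x-axis in the box is on the surface; it meets the z-axis at z = 0 (among the integer gridlines); it crosses the y-axis at the gridline y = 0.
4. Together with the visible shape, these determine p as stated.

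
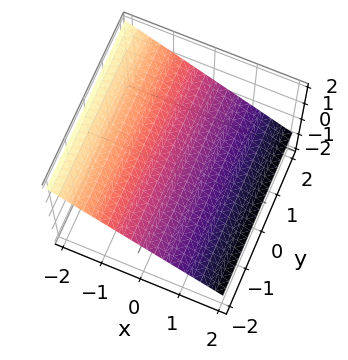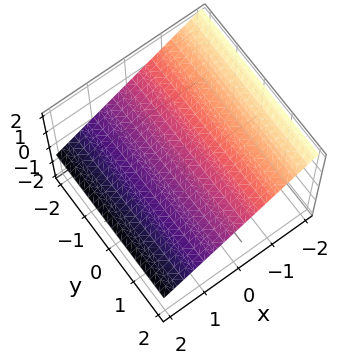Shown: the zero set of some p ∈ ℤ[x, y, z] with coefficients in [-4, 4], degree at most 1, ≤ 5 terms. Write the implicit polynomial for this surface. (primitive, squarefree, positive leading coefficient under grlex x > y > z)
2*x + 3*z - 2

1. deg p = 1.
2. Reading off the gridlines: it misses every integer gridline on the y-axis; it crosses the x-axis at the gridline x = 1.
3. Matching integer coefficients to the picture gives p.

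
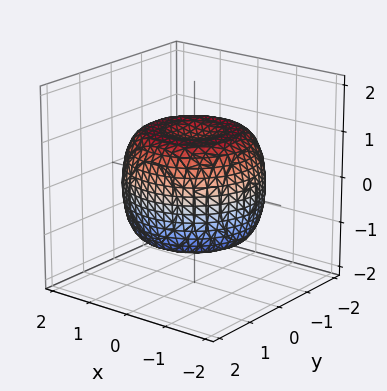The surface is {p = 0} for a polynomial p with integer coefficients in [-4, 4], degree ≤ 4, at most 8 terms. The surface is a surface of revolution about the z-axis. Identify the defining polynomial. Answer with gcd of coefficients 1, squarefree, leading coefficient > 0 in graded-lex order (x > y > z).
First, the degree is 4 — a generic line meets the surface in up to 4 points.
Next, symmetries: the surface is invariant under rotation about z: p = q(x² + y², z).
Next, from the axis intercepts and sections: the z-axis gridline crossings are at z ∈ {-1, 1}; a circular section at z = 0 has radius between 1 and 2.
Finally, these observations pin down the coefficients.

2*x^4 + 4*x^2*y^2 + 2*y^4 - 3*x^2 - 3*y^2 + 3*z^2 - 3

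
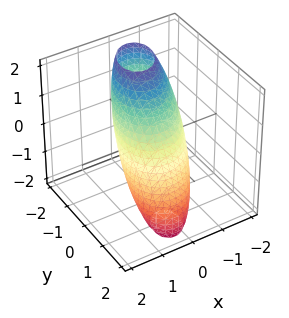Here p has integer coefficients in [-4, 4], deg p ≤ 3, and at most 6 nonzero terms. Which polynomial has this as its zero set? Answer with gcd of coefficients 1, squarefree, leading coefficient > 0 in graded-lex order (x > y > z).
3*x^2 - x*y + 2*y^2 + 2*y*z + z^2 - 3

1. deg p = 2. No degree-1 surface has this shape.
2. Against the integer gridlines: the x-axis gridline crossings are at x ∈ {-1, 1}.
3. Putting this together gives p.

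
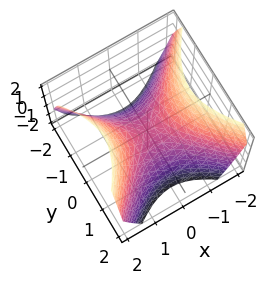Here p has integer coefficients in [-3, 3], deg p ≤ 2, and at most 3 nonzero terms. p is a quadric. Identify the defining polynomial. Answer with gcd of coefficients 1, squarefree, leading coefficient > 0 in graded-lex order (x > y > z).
(a) Degree: a saddle surface; a quadric, so deg p = 2.
(b) Symmetries: it's symmetric under x → −x, forcing even powers of x; mirror symmetry y ↦ −y ⇒ only even powers of y.
(c) Observable constraints: it meets the y-axis at y = 0 (among the integer gridlines); it meets the x-axis at x = 0 (among the integer gridlines); one z-axis crossing is at z = 0.
(d) Assembling these constraints gives the stated polynomial.

x^2 - y^2 - z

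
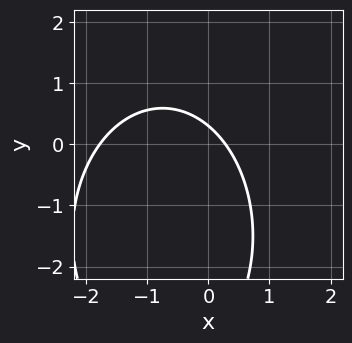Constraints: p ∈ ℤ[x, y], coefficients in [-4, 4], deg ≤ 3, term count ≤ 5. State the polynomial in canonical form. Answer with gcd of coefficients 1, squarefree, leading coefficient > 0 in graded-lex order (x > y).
2*x^2 + y^2 + 3*x + 3*y - 1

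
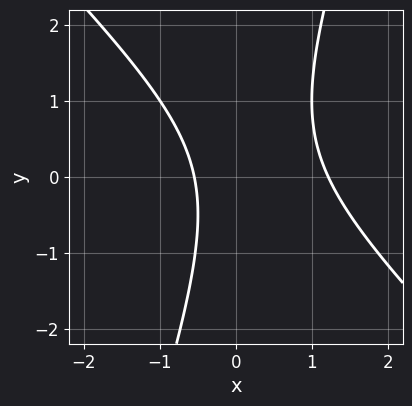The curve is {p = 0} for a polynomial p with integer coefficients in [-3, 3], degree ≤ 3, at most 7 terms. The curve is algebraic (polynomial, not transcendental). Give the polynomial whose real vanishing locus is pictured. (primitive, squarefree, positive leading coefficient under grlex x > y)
deg p = 2. The shape is more complex than any degree-1 curve.
From the visible intercepts: the curve avoids every integer y-axis point in the box.
Matching integer coefficients to the picture gives p.

3*x^2 + 2*x*y - y^2 - 2*x - 2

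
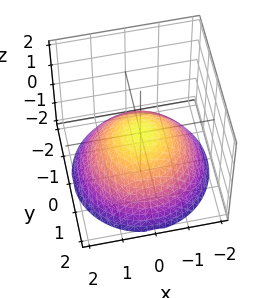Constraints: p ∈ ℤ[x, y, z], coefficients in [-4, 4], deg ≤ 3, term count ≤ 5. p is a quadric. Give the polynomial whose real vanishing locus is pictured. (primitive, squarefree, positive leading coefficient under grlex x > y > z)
First, degree: a paraboloid; a quadric, so deg p = 2.
Next, symmetry: every cross-section ⟂ z is a circle, so x, y appear only via x² + y².
Then, checking where it meets the axes: it crosses the z-axis at the gridline z = 0; it crosses the x-axis at the gridline x = 0.
Finally, matching integer coefficients to the picture gives p.

x^2 + y^2 + 2*z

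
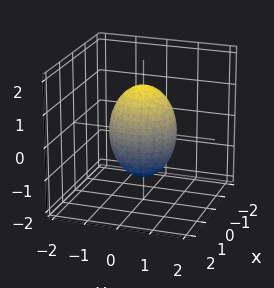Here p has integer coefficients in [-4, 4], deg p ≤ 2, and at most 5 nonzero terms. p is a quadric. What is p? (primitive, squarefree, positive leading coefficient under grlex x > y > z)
1. The degree is 2 — a closed, bounded, convex surface; a quadric.
2. Symmetries: mirror symmetry z ↦ −z ⇒ only even powers of z; the z-axis is an axis of rotation, so x and y enter only as x² + y².
3. Checking where it meets the axes: among the integer gridlines, it crosses the y-axis at y ∈ {-1, 1}; a circular section at z = -1 has radius between 0 and 1; the x-axis gridline crossings are at x ∈ {-1, 1}.
4. Assembling these constraints gives the stated polynomial.

2*x^2 + 2*y^2 + z^2 - 2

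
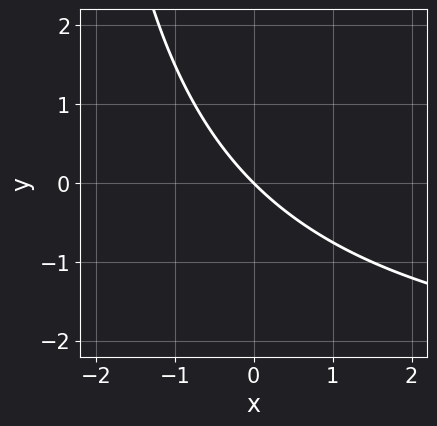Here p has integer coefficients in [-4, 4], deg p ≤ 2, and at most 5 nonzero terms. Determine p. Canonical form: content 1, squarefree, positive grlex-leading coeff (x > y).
x*y + 3*x + 3*y

First, degree: no degree-1 curve has this shape, so deg p = 2.
Then, checking where it meets the axes: it meets the y-axis at y = 0 (among the integer gridlines); one x-axis crossing is at x = 0.
Finally, matching integer coefficients to the picture gives p.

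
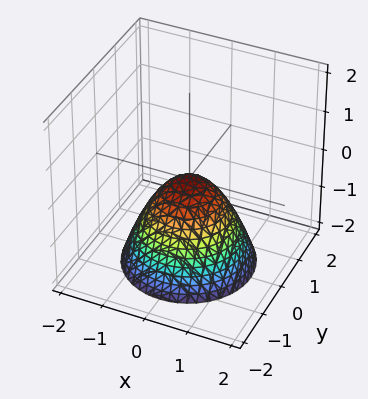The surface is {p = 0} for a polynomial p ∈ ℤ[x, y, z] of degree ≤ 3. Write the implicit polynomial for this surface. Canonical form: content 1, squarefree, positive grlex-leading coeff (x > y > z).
x^2 + y^2 + z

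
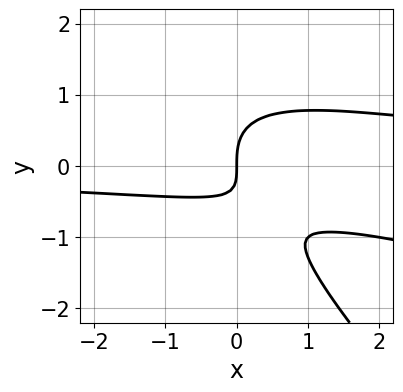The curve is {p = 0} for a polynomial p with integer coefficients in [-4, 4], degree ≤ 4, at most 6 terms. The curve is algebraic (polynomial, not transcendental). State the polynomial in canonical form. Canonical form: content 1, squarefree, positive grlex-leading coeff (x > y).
1. Degree: no degree-2 curve has this shape, so deg p = 3.
2. Observable constraints: one x-axis crossing is at x = 0; it crosses the y-axis at the gridline y = 0.
3. Matching integer coefficients to the picture gives p.

x^2*y + 3*x*y^2 + 2*y^3 - 2*x*y - 2*x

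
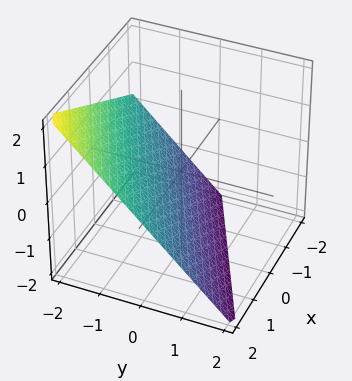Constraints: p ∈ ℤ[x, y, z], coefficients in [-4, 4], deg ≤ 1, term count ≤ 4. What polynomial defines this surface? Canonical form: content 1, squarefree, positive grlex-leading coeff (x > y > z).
First, the degree is 1 — the surface is flat (a plane).
Next, observable constraints: it crosses the x-axis at the gridline x = 2; one z-axis crossing is at z = -1; it crosses the y-axis at the gridline y = -1.
Finally, fitting integer coefficients to these (and the overall shape) gives p.

x - 2*y - 2*z - 2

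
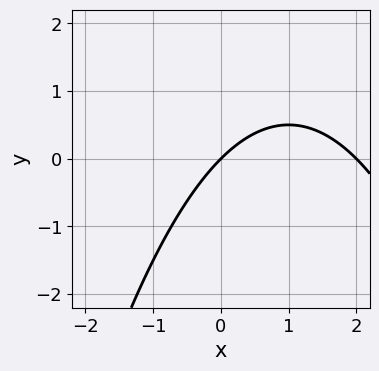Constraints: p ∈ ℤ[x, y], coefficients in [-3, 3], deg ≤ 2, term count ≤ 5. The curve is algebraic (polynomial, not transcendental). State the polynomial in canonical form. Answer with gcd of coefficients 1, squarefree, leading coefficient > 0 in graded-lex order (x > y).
x^2 - 2*x + 2*y

deg p = 2. No degree-1 curve has this shape.
From the axis intercepts and sections: it crosses the y-axis at the gridline y = 0; the x-axis gridline crossings are at x ∈ {0, 2}.
Together with the visible shape, these determine p as stated.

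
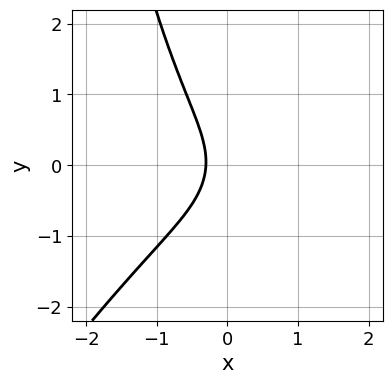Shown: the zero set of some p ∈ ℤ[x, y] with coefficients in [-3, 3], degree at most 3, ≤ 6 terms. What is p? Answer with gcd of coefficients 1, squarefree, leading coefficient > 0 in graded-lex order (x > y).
3*x^3 - 2*x^2*y + 2*y^2 + 3*x + 1

1. Degree: a generic line meets the curve in up to 3 points, so deg p = 3.
2. From the axis intercepts and sections: it misses every integer gridline on the y-axis.
3. Solving for integer coefficients yields p as stated.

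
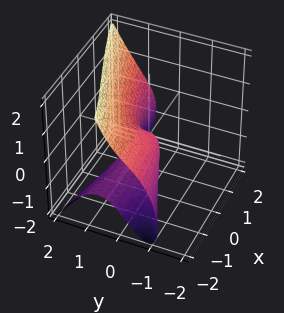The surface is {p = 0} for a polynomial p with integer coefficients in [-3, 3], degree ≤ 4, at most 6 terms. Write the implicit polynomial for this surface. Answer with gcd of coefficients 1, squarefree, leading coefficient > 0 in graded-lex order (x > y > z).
First, degree: no degree-2 surface has this shape, so deg p = 3.
Next, observable constraints: one x-axis crossing is at x = 0; it crosses the z-axis at the gridline z = 0; one y-axis crossing is at y = 0.
Finally, putting this together gives p.

2*x*y*z - 3*y^3 + 2*z^2 + x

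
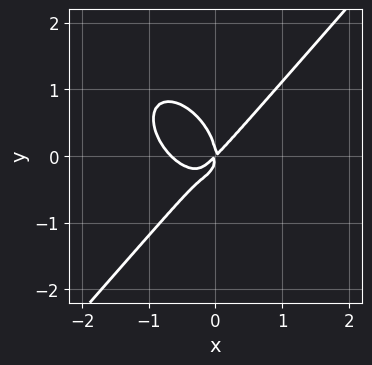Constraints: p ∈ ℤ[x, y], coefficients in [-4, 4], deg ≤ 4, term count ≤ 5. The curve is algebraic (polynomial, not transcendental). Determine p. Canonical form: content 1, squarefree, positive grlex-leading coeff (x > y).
3*x^3 - 2*y^3 + 2*x^2 - 2*x*y

(a) The degree is 3 — no degree-2 curve has this shape.
(b) From the axis intercepts and sections: it meets the x-axis at x = 0 (among the integer gridlines); one y-axis crossing is at y = 0.
(c) Matching integer coefficients to the picture gives p.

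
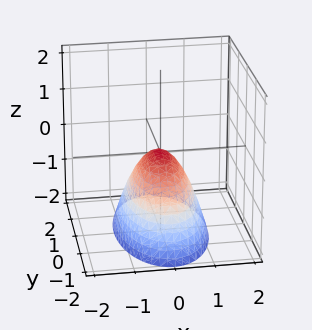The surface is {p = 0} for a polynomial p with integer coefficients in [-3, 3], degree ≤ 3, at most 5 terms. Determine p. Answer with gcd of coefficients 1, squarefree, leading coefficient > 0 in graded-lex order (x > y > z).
3*x^2 + y^2 + 2*z

deg p = 2.
Symmetries: the y ↦ −y reflection is a symmetry, so y appears only in even powers; mirror symmetry x ↦ −x ⇒ only even powers of x.
Checking where it meets the axes: it meets the y-axis at y = 0 (among the integer gridlines); it meets the x-axis at x = 0 (among the integer gridlines).
Solving for integer coefficients yields p as stated.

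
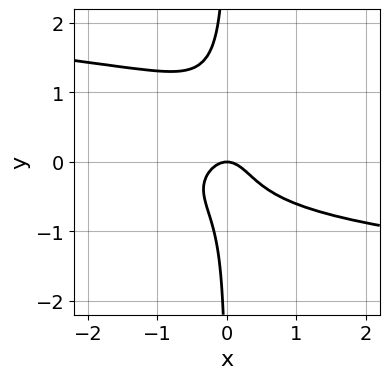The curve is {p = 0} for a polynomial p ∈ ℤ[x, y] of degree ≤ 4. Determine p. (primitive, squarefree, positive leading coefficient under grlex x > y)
3*x*y^3 - 2*x*y^2 + 2*x^2 + y

First, the degree is 4 — no degree-3 curve has this shape.
Next, observable constraints: it meets the y-axis at y = 0 (among the integer gridlines); one x-axis crossing is at x = 0.
Finally, solving for integer coefficients yields p as stated.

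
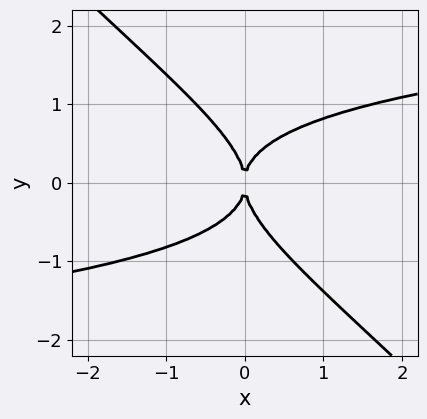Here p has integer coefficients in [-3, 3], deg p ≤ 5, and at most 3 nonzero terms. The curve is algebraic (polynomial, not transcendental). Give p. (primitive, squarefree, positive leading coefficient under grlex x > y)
x*y^3 + y^4 - x^2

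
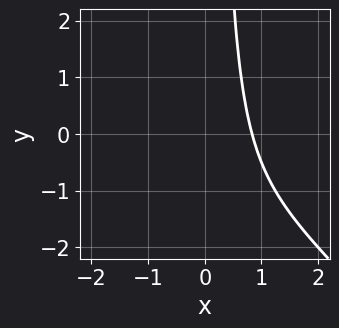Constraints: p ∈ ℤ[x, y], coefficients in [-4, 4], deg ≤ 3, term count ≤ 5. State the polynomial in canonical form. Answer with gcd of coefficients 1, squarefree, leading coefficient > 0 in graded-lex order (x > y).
2*x^3 + 2*x^2*y + x - 2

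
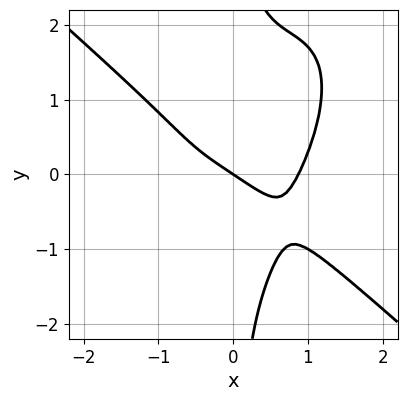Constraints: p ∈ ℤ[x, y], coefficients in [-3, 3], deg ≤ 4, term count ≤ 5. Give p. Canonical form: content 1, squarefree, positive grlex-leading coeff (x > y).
1. Degree: the shape is more complex than any degree-3 curve, so deg p = 4.
2. Reading off the gridlines: one y-axis crossing is at y = 0; it crosses the x-axis at the gridline x = 0.
3. Solving for integer coefficients yields p as stated.

3*x^4 - 2*x^2*y^2 + 2*x*y^3 - 2*x - 3*y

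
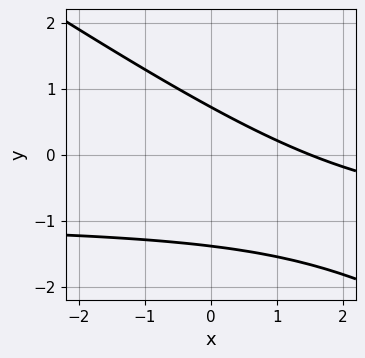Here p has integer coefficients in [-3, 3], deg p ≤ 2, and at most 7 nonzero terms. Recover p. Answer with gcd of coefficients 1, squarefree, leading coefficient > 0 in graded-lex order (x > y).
1. Degree: the shape is more complex than any degree-1 curve, so deg p = 2.
2. Putting this together gives p.

2*x*y + 3*y^2 + 2*x + 2*y - 3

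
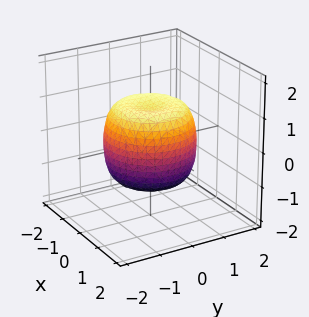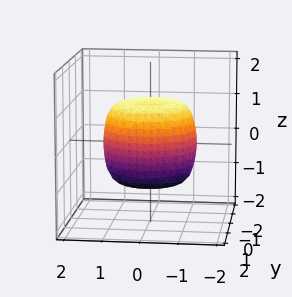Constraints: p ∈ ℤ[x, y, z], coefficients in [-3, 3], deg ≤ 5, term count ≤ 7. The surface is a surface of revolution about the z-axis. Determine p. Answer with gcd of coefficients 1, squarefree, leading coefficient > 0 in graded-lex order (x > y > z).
x^4 + 2*x^2*y^2 + y^4 - x^2 - y^2 + z^2 - 1

The degree is 4 — the shape is more complex than any degree-3 surface.
Symmetry: the z-axis is an axis of rotation, so x and y enter only as x² + y².
From the axis intercepts and sections: the z-axis gridline crossings are at z ∈ {-1, 1}; a circular section at z = -1 has radius exactly 1.
The integer polynomial consistent with all of this is the stated p.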